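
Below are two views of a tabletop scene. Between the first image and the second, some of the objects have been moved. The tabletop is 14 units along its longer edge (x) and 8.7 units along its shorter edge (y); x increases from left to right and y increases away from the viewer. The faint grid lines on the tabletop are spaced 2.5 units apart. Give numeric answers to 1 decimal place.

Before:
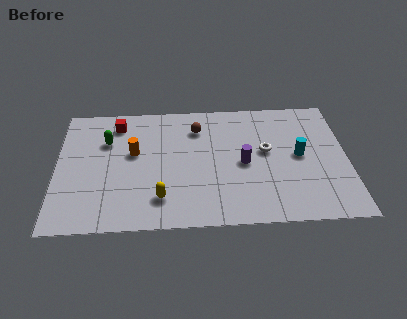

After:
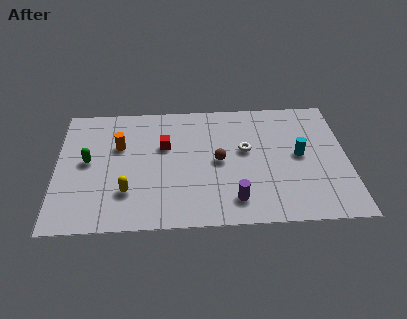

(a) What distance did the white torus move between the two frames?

1.0

The white torus moved from about (10.1, 4.9) to (9.1, 5.0), a distance of √(1.0² + 0.1²) ≈ 1.0.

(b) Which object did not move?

the cyan cylinder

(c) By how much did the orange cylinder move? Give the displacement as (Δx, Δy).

(-0.7, 0.5)

The orange cylinder was at about (3.7, 5.1) and moved to about (3.0, 5.6).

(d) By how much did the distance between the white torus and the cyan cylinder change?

+1.0

Before: roughly 1.6 units apart; after: 2.6. That's 1.0 units further apart.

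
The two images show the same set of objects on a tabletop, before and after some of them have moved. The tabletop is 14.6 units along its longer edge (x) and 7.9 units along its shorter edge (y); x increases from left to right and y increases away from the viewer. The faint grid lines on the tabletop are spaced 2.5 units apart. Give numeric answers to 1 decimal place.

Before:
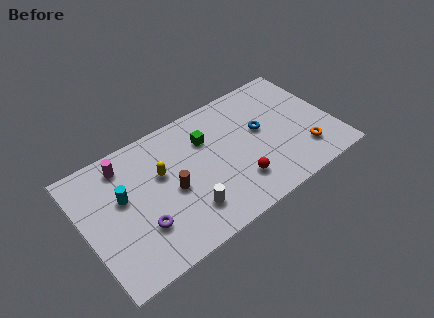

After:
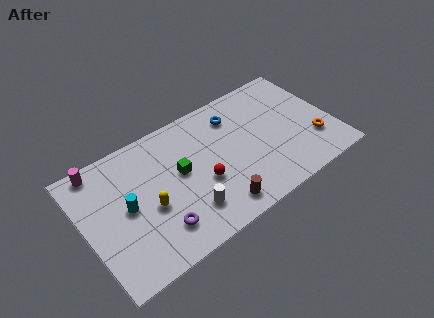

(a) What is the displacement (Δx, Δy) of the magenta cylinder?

(-1.4, 0.5)

The magenta cylinder started near (2.7, 6.6) and ended near (1.3, 7.1).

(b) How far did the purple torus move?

1.1

From (3.0, 2.4) to (3.9, 1.8), the purple torus covered √(0.9² + 0.6²) ≈ 1.1 units.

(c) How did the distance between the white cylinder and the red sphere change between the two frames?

-1.4

The distance was about 3.0 in the first image and 1.6 in the second, so they moved 1.4 units closer together.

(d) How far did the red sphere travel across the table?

2.2

The red sphere was near (8.6, 2.0) before and (6.7, 3.1) after, so it travelled √(1.9² + 1.1²) ≈ 2.2 units.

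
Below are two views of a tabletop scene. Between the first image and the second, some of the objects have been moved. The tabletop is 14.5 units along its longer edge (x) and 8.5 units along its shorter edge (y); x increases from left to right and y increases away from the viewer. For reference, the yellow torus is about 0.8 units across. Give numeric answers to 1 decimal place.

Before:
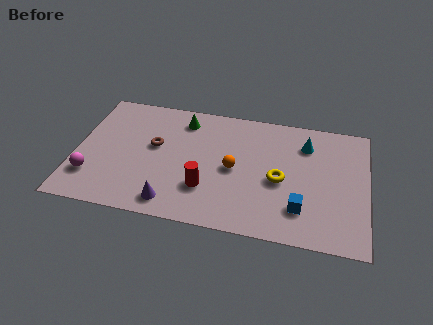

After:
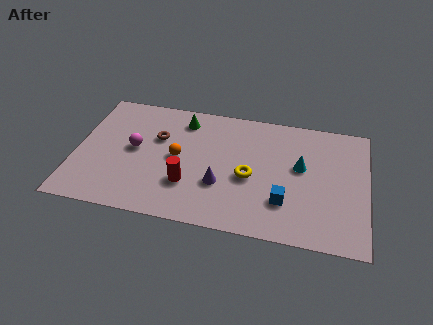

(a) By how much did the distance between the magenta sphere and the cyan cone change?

-3.0

Before: roughly 11.3 units apart; after: 8.3. That's 3.0 units closer together.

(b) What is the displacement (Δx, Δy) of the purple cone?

(2.3, 1.7)

From the two frames, the purple cone sits at roughly (5.0, 1.2) before and (7.3, 2.9) after.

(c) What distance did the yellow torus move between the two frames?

1.5

The yellow torus was near (10.2, 3.8) before and (8.7, 3.7) after, so it travelled √(1.5² + 0.1²) ≈ 1.5 units.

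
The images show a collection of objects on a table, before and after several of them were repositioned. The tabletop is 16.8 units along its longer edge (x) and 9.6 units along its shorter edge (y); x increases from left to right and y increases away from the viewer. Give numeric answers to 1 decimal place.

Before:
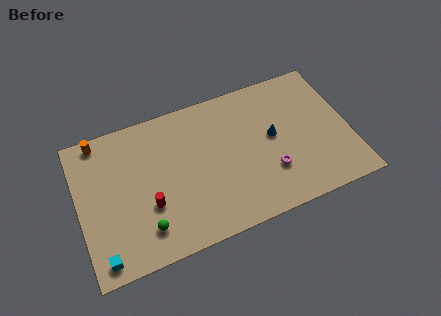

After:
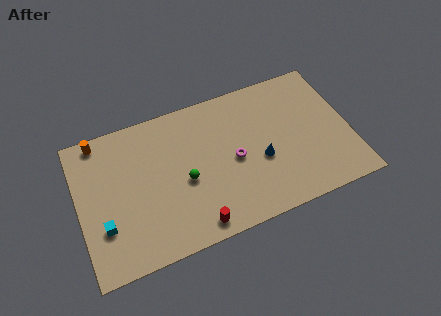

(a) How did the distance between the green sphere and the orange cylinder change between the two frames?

-0.4

They were about 7.1 units apart before and 6.7 after — 0.4 units closer together.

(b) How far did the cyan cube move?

1.9

The cyan cube was near (1.1, 1.1) before and (1.4, 3.0) after, so it travelled √(0.3² + 1.9²) ≈ 1.9 units.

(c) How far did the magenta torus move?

2.6

The magenta torus was near (11.7, 2.9) before and (9.6, 4.5) after, so it travelled √(2.1² + 1.6²) ≈ 2.6 units.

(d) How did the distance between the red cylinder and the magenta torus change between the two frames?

-3.1

Before: roughly 7.5 units apart; after: 4.4. That's 3.1 units closer together.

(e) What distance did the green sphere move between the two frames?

3.5

From (3.8, 2.0) to (6.5, 4.2), the green sphere covered √(2.7² + 2.2²) ≈ 3.5 units.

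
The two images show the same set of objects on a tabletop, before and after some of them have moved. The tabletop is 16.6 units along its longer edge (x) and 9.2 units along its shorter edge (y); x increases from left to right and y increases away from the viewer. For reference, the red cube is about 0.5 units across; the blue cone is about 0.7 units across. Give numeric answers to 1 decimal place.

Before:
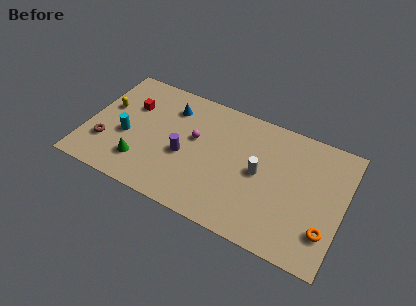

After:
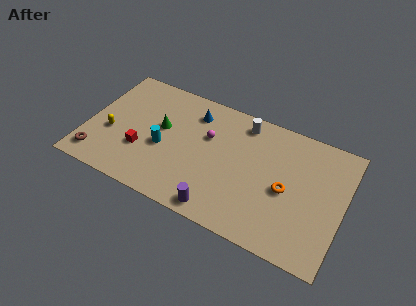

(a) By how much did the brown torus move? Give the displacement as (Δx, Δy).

(-0.4, -1.2)

From the two frames, the brown torus sits at roughly (1.4, 2.7) before and (1.0, 1.5) after.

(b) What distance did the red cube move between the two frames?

3.3

The red cube was near (2.6, 6.2) before and (3.7, 3.1) after, so it travelled √(1.1² + 3.1²) ≈ 3.3 units.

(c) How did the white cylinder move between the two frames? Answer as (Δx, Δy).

(-1.4, 3.2)

From the two frames, the white cylinder sits at roughly (11.2, 4.7) before and (9.8, 7.9) after.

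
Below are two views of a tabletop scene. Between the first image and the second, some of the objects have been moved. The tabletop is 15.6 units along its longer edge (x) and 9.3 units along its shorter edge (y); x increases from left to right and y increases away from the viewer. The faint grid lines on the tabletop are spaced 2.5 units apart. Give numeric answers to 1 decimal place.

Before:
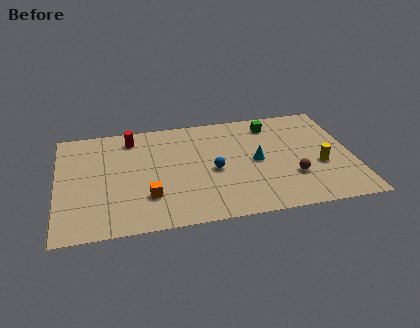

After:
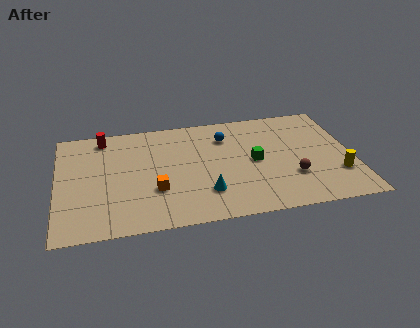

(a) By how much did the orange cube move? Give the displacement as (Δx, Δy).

(0.4, 0.5)

The orange cube started near (4.7, 2.6) and ended near (5.1, 3.1).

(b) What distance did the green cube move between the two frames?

3.3

The green cube was near (11.5, 7.7) before and (10.4, 4.6) after, so it travelled √(1.1² + 3.1²) ≈ 3.3 units.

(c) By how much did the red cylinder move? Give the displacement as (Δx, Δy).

(-1.5, 0.3)

The red cylinder started near (4.0, 7.8) and ended near (2.5, 8.1).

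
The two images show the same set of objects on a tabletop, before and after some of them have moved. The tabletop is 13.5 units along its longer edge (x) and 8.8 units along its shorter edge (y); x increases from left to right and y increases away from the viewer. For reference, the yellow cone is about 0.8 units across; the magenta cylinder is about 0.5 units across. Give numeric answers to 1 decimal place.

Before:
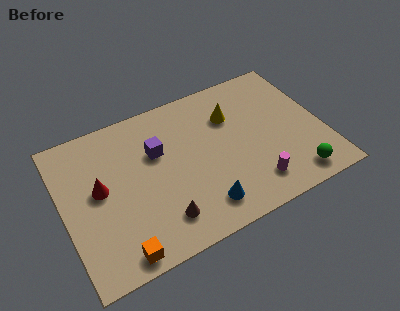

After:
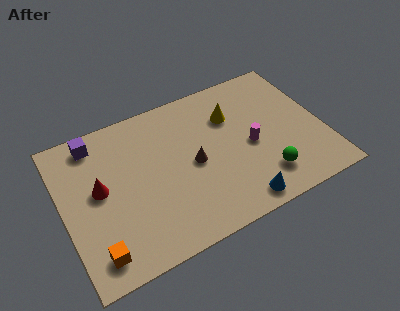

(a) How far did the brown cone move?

3.1

From (4.7, 1.8) to (6.7, 4.2), the brown cone covered √(2.0² + 2.4²) ≈ 3.1 units.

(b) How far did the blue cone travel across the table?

1.9

The blue cone moved from about (6.8, 1.6) to (8.6, 1.0), a distance of √(1.8² + 0.6²) ≈ 1.9.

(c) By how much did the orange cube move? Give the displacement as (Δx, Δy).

(-1.1, 0.5)

From the two frames, the orange cube sits at roughly (2.4, 0.9) before and (1.3, 1.4) after.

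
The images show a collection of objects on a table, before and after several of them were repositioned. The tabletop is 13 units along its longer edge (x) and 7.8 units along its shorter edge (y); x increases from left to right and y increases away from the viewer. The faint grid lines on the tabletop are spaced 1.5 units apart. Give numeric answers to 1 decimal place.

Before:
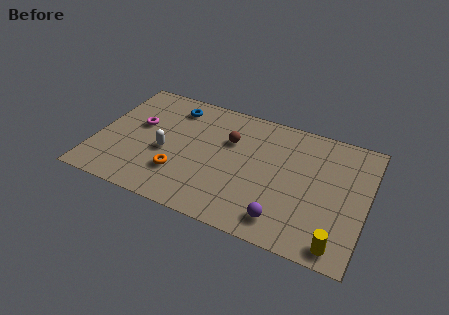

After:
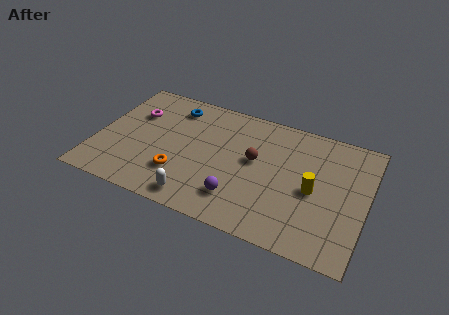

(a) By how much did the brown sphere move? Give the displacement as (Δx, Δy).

(1.3, -0.8)

The brown sphere started near (6.3, 5.2) and ended near (7.6, 4.4).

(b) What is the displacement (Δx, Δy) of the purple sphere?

(-2.2, 0.5)

The purple sphere started near (9.3, 1.3) and ended near (7.1, 1.8).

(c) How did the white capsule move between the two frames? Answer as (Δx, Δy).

(1.8, -2.3)

The white capsule was at about (3.4, 3.3) and moved to about (5.2, 1.0).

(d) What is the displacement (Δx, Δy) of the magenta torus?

(-0.3, 0.7)

The magenta torus was at about (1.9, 4.6) and moved to about (1.6, 5.3).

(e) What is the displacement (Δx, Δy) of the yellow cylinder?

(-1.4, 2.7)

The yellow cylinder started near (11.9, 0.9) and ended near (10.5, 3.6).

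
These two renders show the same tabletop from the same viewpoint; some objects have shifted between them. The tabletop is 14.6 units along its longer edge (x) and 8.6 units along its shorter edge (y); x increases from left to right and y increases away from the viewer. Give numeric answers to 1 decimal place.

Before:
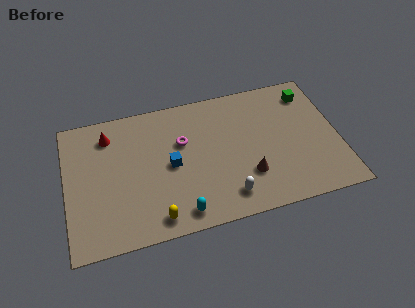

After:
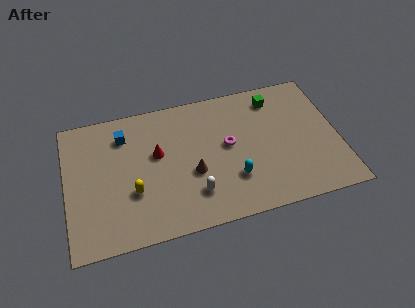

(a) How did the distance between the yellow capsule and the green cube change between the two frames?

-1.6

Before: roughly 10.5 units apart; after: 8.9. That's 1.6 units closer together.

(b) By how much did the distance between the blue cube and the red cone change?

-1.9

Before: roughly 4.2 units apart; after: 2.3. That's 1.9 units closer together.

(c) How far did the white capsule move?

1.8

From (8.4, 1.5) to (6.7, 2.1), the white capsule covered √(1.7² + 0.6²) ≈ 1.8 units.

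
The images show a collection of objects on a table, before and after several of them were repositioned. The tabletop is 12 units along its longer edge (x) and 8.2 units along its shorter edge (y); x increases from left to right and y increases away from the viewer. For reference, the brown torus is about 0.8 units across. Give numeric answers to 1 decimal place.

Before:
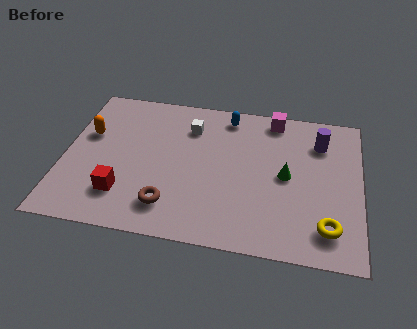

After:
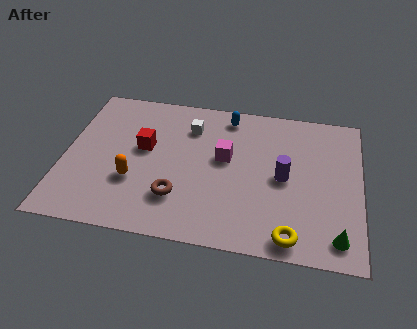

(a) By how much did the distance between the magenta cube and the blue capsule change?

+0.5

Before: roughly 1.9 units apart; after: 2.4. That's 0.5 units further apart.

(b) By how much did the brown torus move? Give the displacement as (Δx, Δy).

(0.3, 0.5)

The brown torus was at about (4.4, 1.7) and moved to about (4.7, 2.2).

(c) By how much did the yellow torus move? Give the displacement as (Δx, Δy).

(-1.4, -0.7)

The yellow torus was at about (10.7, 1.6) and moved to about (9.3, 0.9).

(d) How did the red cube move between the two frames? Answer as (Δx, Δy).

(0.7, 2.7)

The red cube was at about (2.5, 2.0) and moved to about (3.2, 4.7).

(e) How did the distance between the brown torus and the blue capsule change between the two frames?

-0.6

Before: roughly 5.8 units apart; after: 5.2. That's 0.6 units closer together.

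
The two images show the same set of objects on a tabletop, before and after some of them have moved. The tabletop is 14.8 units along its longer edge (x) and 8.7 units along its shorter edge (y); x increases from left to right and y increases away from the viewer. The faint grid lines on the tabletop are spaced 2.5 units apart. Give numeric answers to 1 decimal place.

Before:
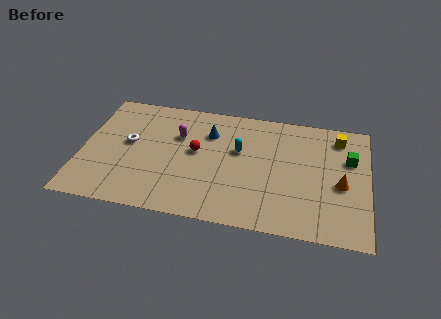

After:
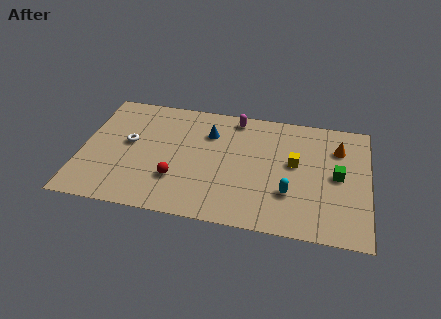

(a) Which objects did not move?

the blue cone and the white torus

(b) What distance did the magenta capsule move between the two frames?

3.5

From (4.9, 5.8) to (7.8, 7.7), the magenta capsule covered √(2.9² + 1.9²) ≈ 3.5 units.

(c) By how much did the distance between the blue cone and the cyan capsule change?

+3.7

The distance was about 1.9 in the first image and 5.6 in the second, so they moved 3.7 units further apart.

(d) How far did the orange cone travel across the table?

2.6

The orange cone moved from about (13.4, 3.8) to (13.2, 6.4), a distance of √(0.2² + 2.6²) ≈ 2.6.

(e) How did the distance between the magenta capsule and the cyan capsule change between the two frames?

+2.6

They were about 3.2 units apart before and 5.8 after — 2.6 units further apart.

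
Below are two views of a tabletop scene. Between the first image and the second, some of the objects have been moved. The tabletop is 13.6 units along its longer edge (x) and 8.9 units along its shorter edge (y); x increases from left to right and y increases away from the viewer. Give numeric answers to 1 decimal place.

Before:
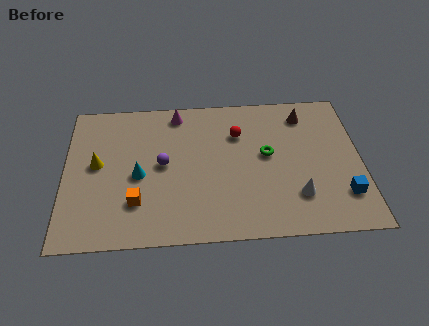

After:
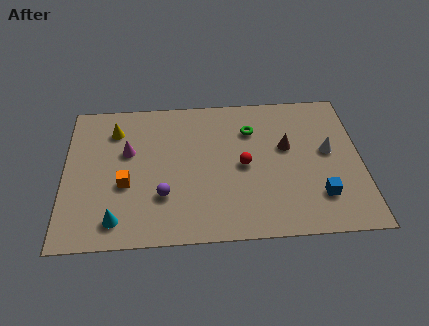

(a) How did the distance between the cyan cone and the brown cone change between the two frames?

+0.3

The distance was about 8.4 in the first image and 8.7 in the second, so they moved 0.3 units further apart.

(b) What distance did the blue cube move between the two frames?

1.1

The blue cube was near (12.7, 2.2) before and (11.6, 2.2) after, so it travelled √(1.1² + 0.0²) ≈ 1.1 units.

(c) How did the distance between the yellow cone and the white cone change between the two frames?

+0.6

The distance was about 9.4 in the first image and 10.0 in the second, so they moved 0.6 units further apart.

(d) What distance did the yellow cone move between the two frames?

2.2

The yellow cone moved from about (1.5, 4.8) to (2.3, 6.9), a distance of √(0.8² + 2.1²) ≈ 2.2.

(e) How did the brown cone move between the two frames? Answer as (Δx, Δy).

(-0.9, -2.0)

The brown cone was at about (11.1, 7.3) and moved to about (10.2, 5.3).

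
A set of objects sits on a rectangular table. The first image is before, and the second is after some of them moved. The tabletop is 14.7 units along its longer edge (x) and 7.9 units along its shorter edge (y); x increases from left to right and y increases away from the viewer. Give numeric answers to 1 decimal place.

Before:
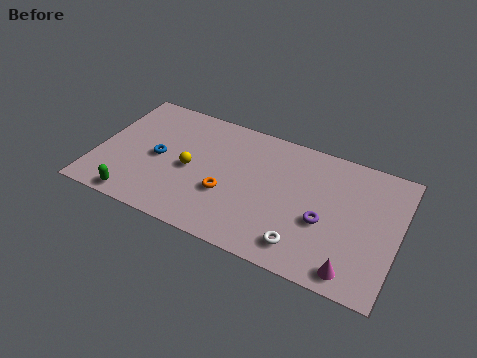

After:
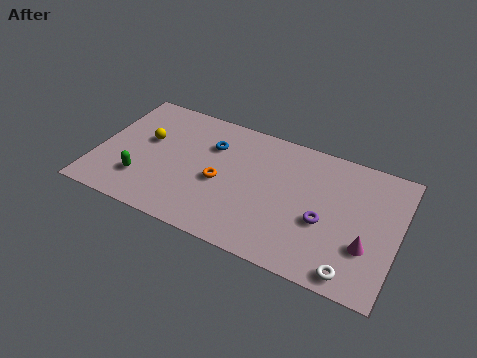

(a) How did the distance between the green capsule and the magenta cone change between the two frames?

+0.4

The distance was about 10.5 in the first image and 10.9 in the second, so they moved 0.4 units further apart.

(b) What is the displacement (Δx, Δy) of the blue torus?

(2.4, 1.8)

From the two frames, the blue torus sits at roughly (3.0, 3.8) before and (5.4, 5.6) after.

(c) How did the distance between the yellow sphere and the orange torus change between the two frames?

+1.9

The distance was about 2.1 in the first image and 4.0 in the second, so they moved 1.9 units further apart.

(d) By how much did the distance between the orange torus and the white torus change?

+3.0

Before: roughly 4.2 units apart; after: 7.2. That's 3.0 units further apart.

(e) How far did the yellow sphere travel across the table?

2.5

The yellow sphere moved from about (4.6, 3.7) to (2.3, 4.7), a distance of √(2.3² + 1.0²) ≈ 2.5.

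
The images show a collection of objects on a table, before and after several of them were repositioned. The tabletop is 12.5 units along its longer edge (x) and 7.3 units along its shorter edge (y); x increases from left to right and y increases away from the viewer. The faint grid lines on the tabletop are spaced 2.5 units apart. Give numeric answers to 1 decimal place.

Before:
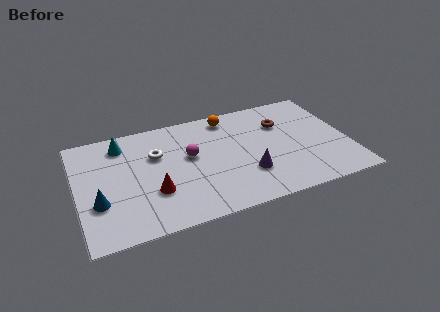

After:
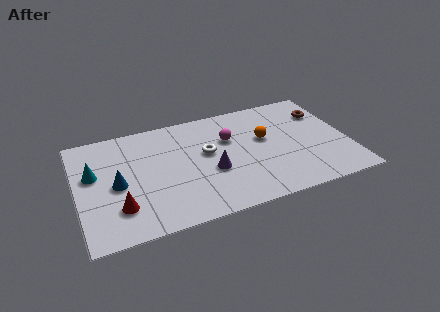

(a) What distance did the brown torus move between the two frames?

2.0

The brown torus was near (9.6, 5.1) before and (11.6, 5.3) after, so it travelled √(2.0² + 0.2²) ≈ 2.0 units.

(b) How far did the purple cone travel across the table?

1.7

The purple cone was near (7.7, 2.2) before and (6.1, 2.9) after, so it travelled √(1.6² + 0.7²) ≈ 1.7 units.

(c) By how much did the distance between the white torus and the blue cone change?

+0.7

Before: roughly 3.6 units apart; after: 4.3. That's 0.7 units further apart.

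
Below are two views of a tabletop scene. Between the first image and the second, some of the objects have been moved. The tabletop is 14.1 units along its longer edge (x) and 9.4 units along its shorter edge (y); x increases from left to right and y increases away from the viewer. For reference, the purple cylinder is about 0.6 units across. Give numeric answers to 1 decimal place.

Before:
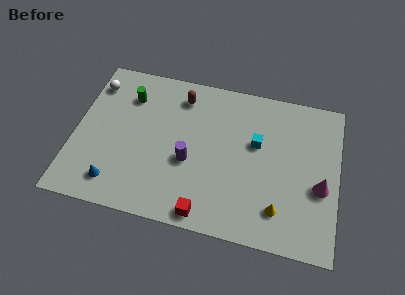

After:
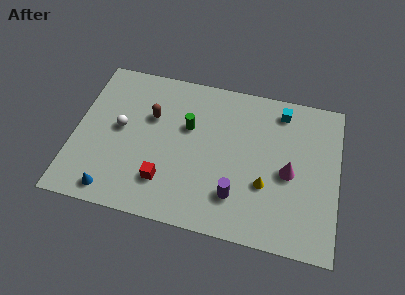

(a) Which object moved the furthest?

the green cylinder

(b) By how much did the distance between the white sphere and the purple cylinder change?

+0.4

They were about 6.5 units apart before and 6.9 after — 0.4 units further apart.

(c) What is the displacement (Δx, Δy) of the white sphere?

(1.6, -2.5)

The white sphere was at about (0.8, 7.5) and moved to about (2.4, 5.0).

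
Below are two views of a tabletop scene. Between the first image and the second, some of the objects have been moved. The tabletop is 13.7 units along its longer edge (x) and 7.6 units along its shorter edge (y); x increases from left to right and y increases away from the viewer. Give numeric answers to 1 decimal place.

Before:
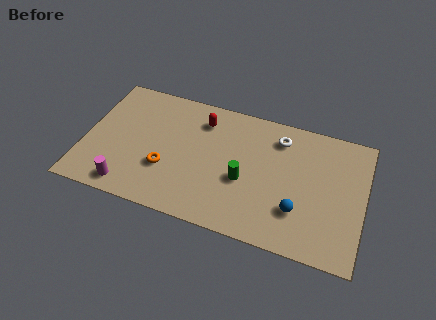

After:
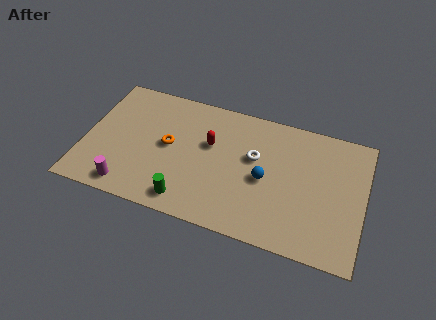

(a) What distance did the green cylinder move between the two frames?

3.3

The green cylinder was near (7.9, 3.1) before and (5.3, 1.1) after, so it travelled √(2.6² + 2.0²) ≈ 3.3 units.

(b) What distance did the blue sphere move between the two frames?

2.1

From (10.6, 2.2) to (8.9, 3.5), the blue sphere covered √(1.7² + 1.3²) ≈ 2.1 units.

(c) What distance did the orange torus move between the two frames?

1.4

The orange torus moved from about (4.1, 2.6) to (4.1, 4.0), a distance of √(0.0² + 1.4²) ≈ 1.4.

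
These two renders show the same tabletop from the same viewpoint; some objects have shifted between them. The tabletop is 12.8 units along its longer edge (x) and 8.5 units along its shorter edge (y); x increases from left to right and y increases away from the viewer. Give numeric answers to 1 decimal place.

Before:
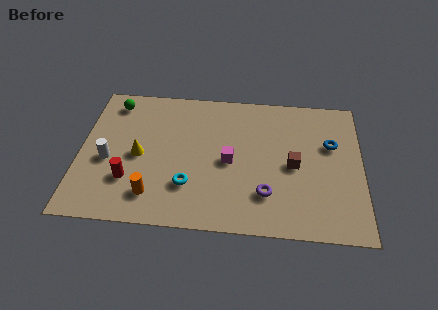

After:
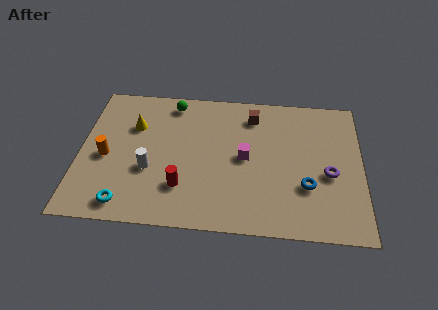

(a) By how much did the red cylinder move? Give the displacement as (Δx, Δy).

(2.4, -0.2)

From the two frames, the red cylinder sits at roughly (2.3, 2.5) before and (4.7, 2.3) after.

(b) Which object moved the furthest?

the brown cube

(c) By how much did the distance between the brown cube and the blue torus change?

+2.6

Before: roughly 2.2 units apart; after: 4.8. That's 2.6 units further apart.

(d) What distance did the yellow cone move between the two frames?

1.8

From (2.7, 4.0) to (2.4, 5.8), the yellow cone covered √(0.3² + 1.8²) ≈ 1.8 units.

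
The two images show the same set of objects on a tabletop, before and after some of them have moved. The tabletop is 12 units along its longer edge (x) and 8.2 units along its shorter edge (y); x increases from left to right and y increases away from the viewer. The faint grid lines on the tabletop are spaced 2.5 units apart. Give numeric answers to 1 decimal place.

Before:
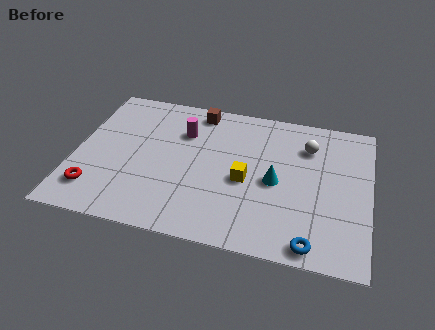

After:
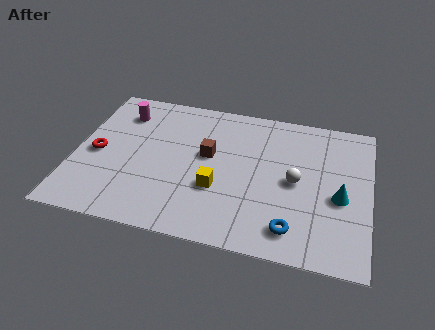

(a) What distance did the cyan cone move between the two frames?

2.6

The cyan cone moved from about (8.2, 3.8) to (10.8, 3.5), a distance of √(2.6² + 0.3²) ≈ 2.6.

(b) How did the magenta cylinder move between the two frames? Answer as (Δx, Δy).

(-2.6, 0.6)

The magenta cylinder was at about (4.3, 5.8) and moved to about (1.7, 6.4).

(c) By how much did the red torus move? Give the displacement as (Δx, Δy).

(-0.1, 2.1)

The red torus was at about (1.0, 1.7) and moved to about (0.9, 3.8).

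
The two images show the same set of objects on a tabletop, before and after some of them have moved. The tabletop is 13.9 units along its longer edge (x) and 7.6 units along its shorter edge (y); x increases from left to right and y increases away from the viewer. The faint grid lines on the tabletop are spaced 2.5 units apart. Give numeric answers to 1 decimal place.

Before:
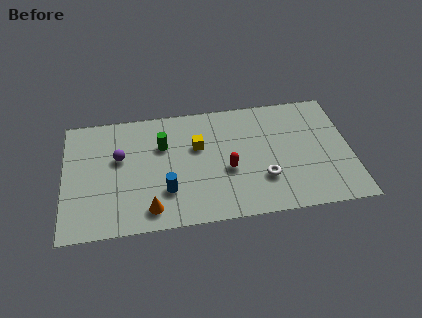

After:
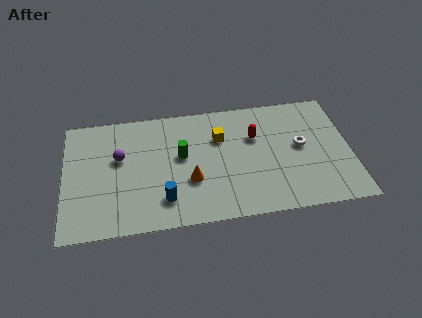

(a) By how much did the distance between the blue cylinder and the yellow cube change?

+1.4

The distance was about 3.1 in the first image and 4.5 in the second, so they moved 1.4 units further apart.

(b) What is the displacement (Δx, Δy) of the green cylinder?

(0.9, -0.8)

The green cylinder was at about (4.8, 5.1) and moved to about (5.7, 4.3).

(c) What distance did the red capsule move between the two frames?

2.4

The red capsule moved from about (7.9, 3.1) to (9.3, 5.0), a distance of √(1.4² + 1.9²) ≈ 2.4.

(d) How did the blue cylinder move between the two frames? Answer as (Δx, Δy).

(-0.1, -0.5)

The blue cylinder was at about (4.9, 2.2) and moved to about (4.8, 1.7).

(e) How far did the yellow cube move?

1.2

From (6.5, 4.8) to (7.6, 5.2), the yellow cube covered √(1.1² + 0.4²) ≈ 1.2 units.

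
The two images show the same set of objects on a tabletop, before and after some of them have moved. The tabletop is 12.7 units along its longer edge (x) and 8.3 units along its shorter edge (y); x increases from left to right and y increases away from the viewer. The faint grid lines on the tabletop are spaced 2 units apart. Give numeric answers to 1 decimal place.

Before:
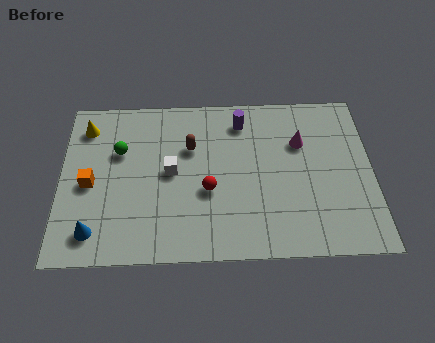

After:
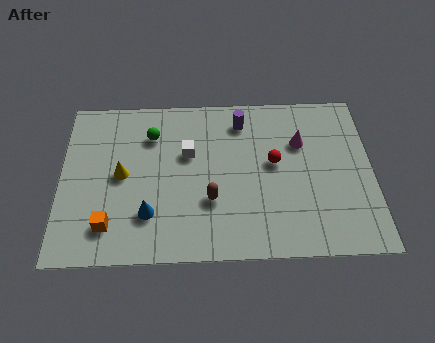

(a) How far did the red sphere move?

3.0

The red sphere was near (6.0, 3.3) before and (8.7, 4.6) after, so it travelled √(2.7² + 1.3²) ≈ 3.0 units.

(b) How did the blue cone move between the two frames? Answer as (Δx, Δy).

(2.2, 0.8)

From the two frames, the blue cone sits at roughly (1.4, 1.4) before and (3.6, 2.2) after.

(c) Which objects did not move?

the magenta cone and the purple cylinder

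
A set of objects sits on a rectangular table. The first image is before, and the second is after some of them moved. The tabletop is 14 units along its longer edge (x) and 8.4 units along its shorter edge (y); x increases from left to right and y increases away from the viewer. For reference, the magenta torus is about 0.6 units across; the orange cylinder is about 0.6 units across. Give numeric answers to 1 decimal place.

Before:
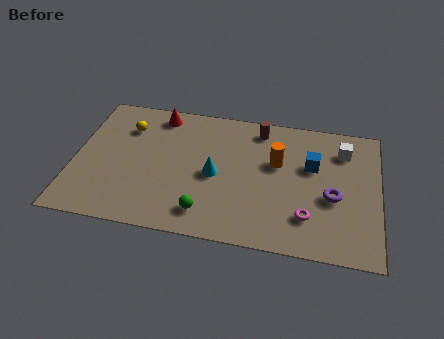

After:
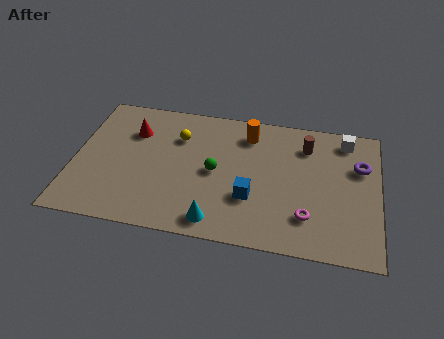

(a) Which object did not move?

the magenta torus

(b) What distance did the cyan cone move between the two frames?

2.8

From (6.5, 3.9) to (6.7, 1.1), the cyan cone covered √(0.2² + 2.8²) ≈ 2.8 units.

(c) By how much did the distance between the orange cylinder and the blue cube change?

+2.4

The distance was about 1.6 in the first image and 4.0 in the second, so they moved 2.4 units further apart.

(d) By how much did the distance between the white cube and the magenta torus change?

+0.7

They were about 4.6 units apart before and 5.3 after — 0.7 units further apart.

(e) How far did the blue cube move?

3.7

The blue cube moved from about (10.9, 5.3) to (8.2, 2.8), a distance of √(2.7² + 2.5²) ≈ 3.7.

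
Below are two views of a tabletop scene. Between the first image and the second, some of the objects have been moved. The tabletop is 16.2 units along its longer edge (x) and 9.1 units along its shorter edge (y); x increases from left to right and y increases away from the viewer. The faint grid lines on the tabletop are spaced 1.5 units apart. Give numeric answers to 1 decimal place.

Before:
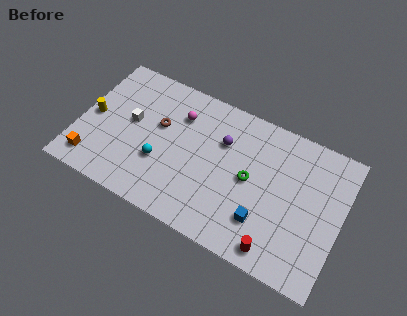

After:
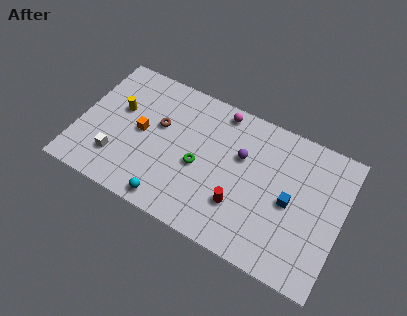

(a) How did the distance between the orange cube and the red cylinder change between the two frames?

-4.8

The distance was about 11.5 in the first image and 6.7 in the second, so they moved 4.8 units closer together.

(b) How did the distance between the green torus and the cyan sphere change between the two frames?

-2.3

Before: roughly 5.6 units apart; after: 3.3. That's 2.3 units closer together.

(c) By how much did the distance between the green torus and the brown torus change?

-2.8

Before: roughly 5.9 units apart; after: 3.1. That's 2.8 units closer together.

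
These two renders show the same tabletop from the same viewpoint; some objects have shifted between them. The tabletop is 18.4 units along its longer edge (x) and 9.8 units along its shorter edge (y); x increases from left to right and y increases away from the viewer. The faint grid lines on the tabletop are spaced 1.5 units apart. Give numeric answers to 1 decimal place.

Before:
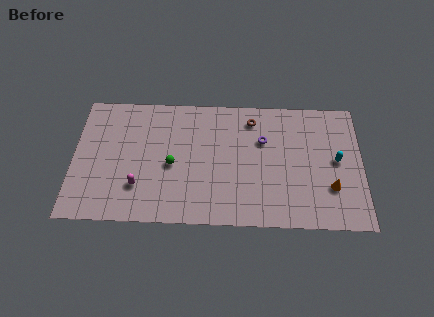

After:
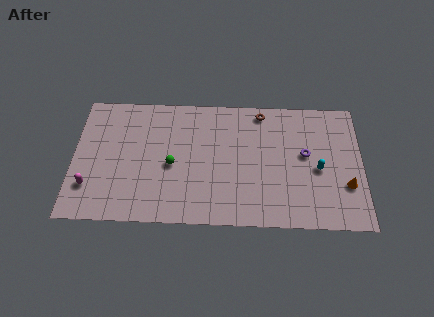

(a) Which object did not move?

the green sphere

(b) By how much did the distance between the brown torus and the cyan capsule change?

-0.6

They were about 6.2 units apart before and 5.6 after — 0.6 units closer together.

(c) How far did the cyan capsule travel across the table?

1.4

The cyan capsule was near (16.8, 5.1) before and (15.6, 4.4) after, so it travelled √(1.2² + 0.7²) ≈ 1.4 units.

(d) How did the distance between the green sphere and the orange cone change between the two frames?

+1.0

Before: roughly 10.2 units apart; after: 11.2. That's 1.0 units further apart.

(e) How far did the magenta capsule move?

3.1

From (4.2, 2.7) to (1.1, 2.6), the magenta capsule covered √(3.1² + 0.1²) ≈ 3.1 units.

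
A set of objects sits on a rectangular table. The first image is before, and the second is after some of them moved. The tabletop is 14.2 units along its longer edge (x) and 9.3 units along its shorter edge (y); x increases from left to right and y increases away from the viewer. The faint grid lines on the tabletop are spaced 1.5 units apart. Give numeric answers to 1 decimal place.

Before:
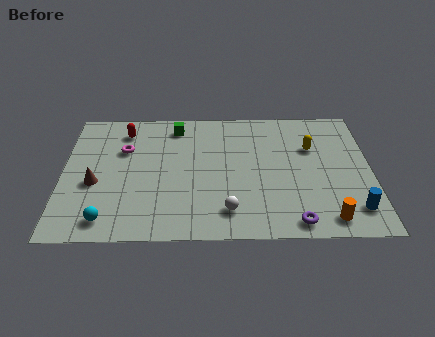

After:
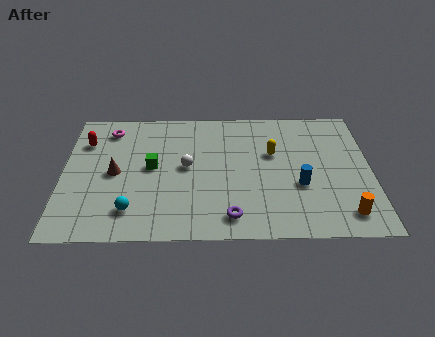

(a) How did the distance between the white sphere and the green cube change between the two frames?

-5.0

They were about 6.6 units apart before and 1.6 after — 5.0 units closer together.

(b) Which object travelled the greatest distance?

the white sphere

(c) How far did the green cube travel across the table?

3.2

The green cube moved from about (5.2, 7.9) to (4.1, 4.9), a distance of √(1.1² + 3.0²) ≈ 3.2.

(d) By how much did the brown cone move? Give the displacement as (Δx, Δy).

(0.9, 0.7)

From the two frames, the brown cone sits at roughly (1.5, 3.8) before and (2.4, 4.5) after.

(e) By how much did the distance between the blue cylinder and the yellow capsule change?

-2.2

Before: roughly 4.8 units apart; after: 2.6. That's 2.2 units closer together.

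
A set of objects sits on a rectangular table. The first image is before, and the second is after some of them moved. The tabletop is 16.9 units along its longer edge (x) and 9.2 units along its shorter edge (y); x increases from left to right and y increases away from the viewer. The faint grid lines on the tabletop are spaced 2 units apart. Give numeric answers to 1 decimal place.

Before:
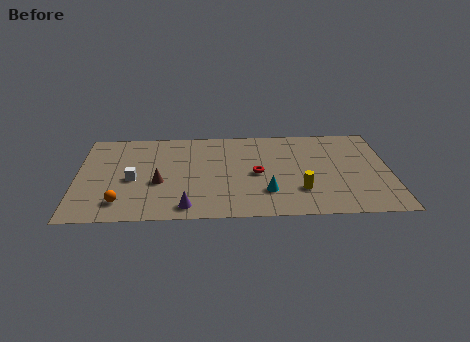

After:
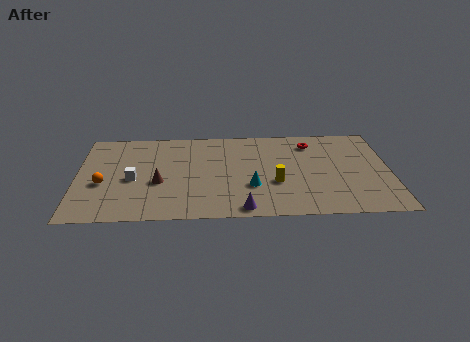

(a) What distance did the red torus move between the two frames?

4.2

The red torus moved from about (9.7, 4.4) to (12.7, 7.4), a distance of √(3.0² + 3.0²) ≈ 4.2.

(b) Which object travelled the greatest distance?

the red torus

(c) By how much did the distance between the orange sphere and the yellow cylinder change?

-0.3

The distance was about 9.6 in the first image and 9.3 in the second, so they moved 0.3 units closer together.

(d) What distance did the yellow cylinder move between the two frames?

1.5

From (12.0, 2.6) to (10.7, 3.4), the yellow cylinder covered √(1.3² + 0.8²) ≈ 1.5 units.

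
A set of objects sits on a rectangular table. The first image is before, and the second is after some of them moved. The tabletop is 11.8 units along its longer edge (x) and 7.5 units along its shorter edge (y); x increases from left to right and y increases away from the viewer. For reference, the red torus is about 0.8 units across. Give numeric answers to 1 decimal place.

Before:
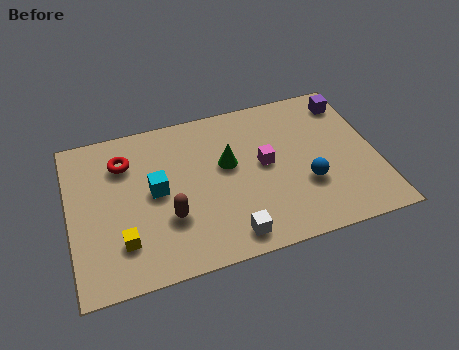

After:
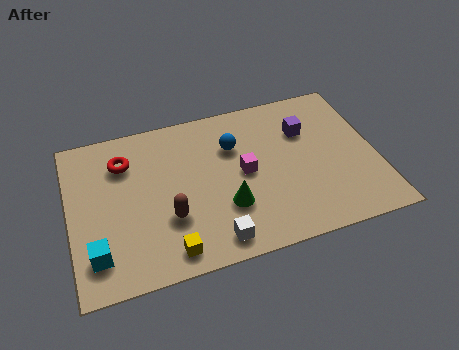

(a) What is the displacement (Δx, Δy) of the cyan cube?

(-2.4, -2.3)

The cyan cube started near (3.3, 3.9) and ended near (0.9, 1.6).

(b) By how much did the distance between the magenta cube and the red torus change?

-0.7

Before: roughly 5.5 units apart; after: 4.8. That's 0.7 units closer together.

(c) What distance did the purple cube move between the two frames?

2.1

From (11.0, 6.2) to (9.2, 5.2), the purple cube covered √(1.8² + 1.0²) ≈ 2.1 units.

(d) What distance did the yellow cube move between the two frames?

1.9

The yellow cube was near (1.9, 1.9) before and (3.6, 1.0) after, so it travelled √(1.7² + 0.9²) ≈ 1.9 units.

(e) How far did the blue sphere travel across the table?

3.7

The blue sphere moved from about (9.0, 2.6) to (6.4, 5.2), a distance of √(2.6² + 2.6²) ≈ 3.7.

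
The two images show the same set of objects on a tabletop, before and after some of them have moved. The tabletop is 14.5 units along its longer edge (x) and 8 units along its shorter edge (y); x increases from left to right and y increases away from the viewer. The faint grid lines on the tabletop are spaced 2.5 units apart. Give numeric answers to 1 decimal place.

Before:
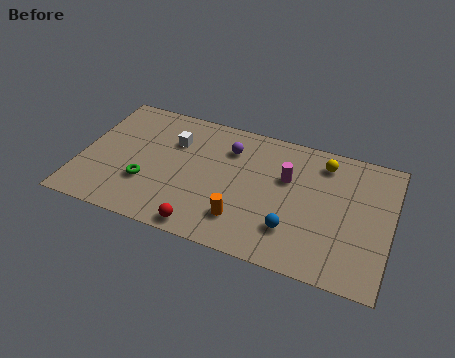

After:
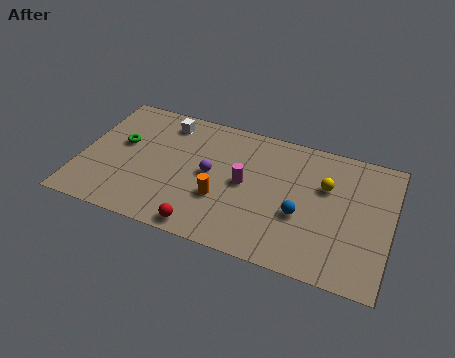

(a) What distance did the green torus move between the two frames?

2.5

From (3.2, 2.6) to (1.8, 4.7), the green torus covered √(1.4² + 2.1²) ≈ 2.5 units.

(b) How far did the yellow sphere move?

1.4

The yellow sphere moved from about (11.2, 6.6) to (11.4, 5.2), a distance of √(0.2² + 1.4²) ≈ 1.4.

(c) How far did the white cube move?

1.2

The white cube moved from about (4.2, 5.6) to (3.7, 6.7), a distance of √(0.5² + 1.1²) ≈ 1.2.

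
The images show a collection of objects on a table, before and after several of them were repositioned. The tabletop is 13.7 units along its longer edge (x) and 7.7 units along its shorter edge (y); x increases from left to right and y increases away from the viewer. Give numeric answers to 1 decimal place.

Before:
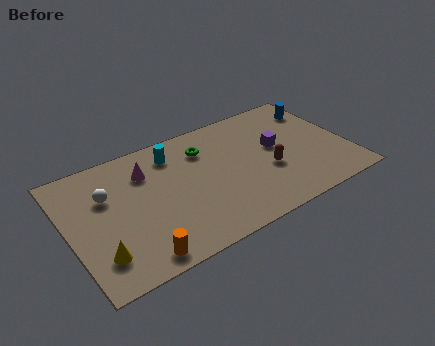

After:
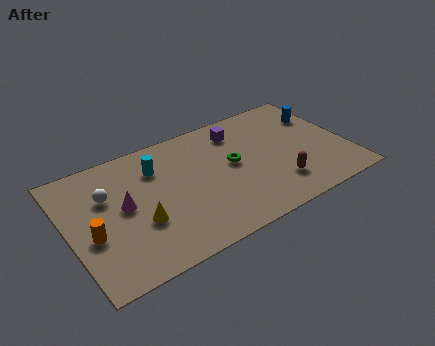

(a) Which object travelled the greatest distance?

the orange cylinder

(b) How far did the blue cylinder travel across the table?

0.5

The blue cylinder was near (12.8, 6.0) before and (12.8, 5.5) after, so it travelled √(0.0² + 0.5²) ≈ 0.5 units.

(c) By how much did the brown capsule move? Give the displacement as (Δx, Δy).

(0.3, -1.1)

From the two frames, the brown capsule sits at roughly (9.7, 3.0) before and (10.0, 1.9) after.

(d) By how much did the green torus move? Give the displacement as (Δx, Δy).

(1.2, -1.6)

The green torus started near (6.9, 5.8) and ended near (8.1, 4.2).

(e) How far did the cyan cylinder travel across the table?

1.0

From (5.4, 6.2) to (4.5, 5.7), the cyan cylinder covered √(0.9² + 0.5²) ≈ 1.0 units.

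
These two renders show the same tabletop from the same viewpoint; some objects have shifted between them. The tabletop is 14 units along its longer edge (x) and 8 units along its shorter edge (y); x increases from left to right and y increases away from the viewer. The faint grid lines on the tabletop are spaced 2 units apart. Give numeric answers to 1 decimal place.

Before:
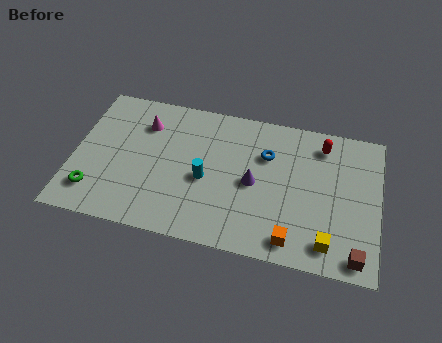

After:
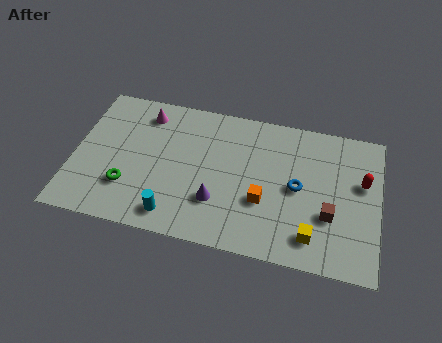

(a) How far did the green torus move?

1.6

The green torus moved from about (1.1, 1.7) to (2.6, 2.3), a distance of √(1.5² + 0.6²) ≈ 1.6.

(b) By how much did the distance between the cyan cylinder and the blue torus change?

+2.8

The distance was about 3.4 in the first image and 6.2 in the second, so they moved 2.8 units further apart.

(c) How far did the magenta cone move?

0.6

The magenta cone was near (3.1, 6.0) before and (3.1, 6.6) after, so it travelled √(0.0² + 0.6²) ≈ 0.6 units.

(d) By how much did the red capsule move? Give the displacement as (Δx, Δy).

(1.9, -1.7)

The red capsule started near (11.3, 6.6) and ended near (13.2, 4.9).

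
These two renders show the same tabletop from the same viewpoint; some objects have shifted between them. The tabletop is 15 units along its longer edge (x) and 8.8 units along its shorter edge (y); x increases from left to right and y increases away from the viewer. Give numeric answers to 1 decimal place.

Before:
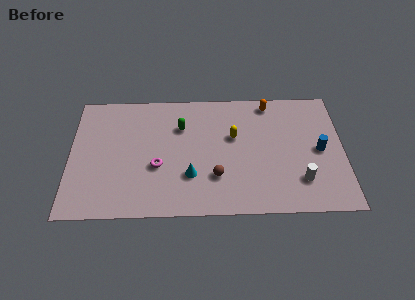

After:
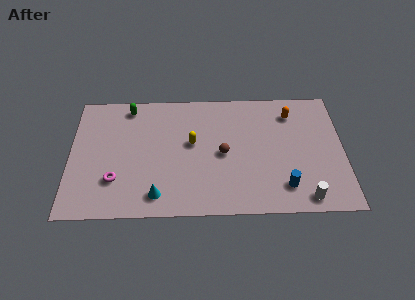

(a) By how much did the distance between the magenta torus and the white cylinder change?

+2.5

The distance was about 7.9 in the first image and 10.4 in the second, so they moved 2.5 units further apart.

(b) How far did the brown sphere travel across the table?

1.6

The brown sphere moved from about (8.0, 2.6) to (8.4, 4.2), a distance of √(0.4² + 1.6²) ≈ 1.6.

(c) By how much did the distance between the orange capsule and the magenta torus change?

+3.1

They were about 7.6 units apart before and 10.7 after — 3.1 units further apart.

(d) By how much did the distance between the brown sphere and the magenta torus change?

+2.8

The distance was about 3.3 in the first image and 6.1 in the second, so they moved 2.8 units further apart.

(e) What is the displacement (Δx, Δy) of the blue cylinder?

(-2.0, -2.5)

The blue cylinder was at about (13.7, 4.3) and moved to about (11.7, 1.8).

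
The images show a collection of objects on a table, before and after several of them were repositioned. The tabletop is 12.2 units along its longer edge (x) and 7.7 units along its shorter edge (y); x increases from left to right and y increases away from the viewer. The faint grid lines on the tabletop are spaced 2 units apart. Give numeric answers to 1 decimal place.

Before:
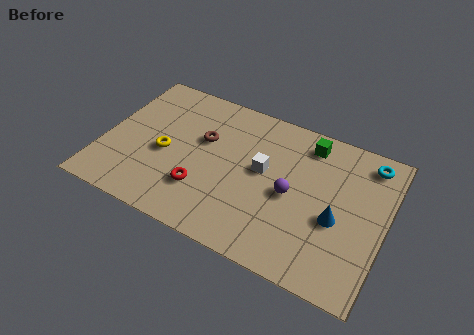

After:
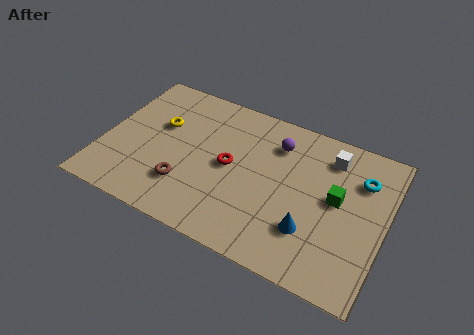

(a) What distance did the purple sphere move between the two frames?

2.5

The purple sphere was near (8.2, 3.6) before and (7.3, 5.9) after, so it travelled √(0.9² + 2.3²) ≈ 2.5 units.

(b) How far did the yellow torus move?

1.5

From (2.7, 3.4) to (2.3, 4.8), the yellow torus covered √(0.4² + 1.4²) ≈ 1.5 units.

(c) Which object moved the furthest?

the white cube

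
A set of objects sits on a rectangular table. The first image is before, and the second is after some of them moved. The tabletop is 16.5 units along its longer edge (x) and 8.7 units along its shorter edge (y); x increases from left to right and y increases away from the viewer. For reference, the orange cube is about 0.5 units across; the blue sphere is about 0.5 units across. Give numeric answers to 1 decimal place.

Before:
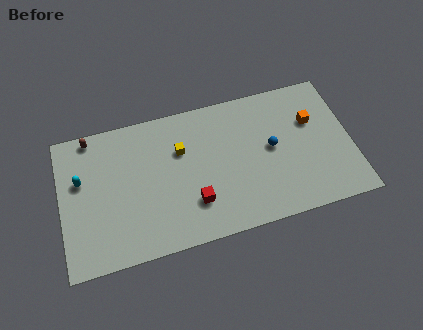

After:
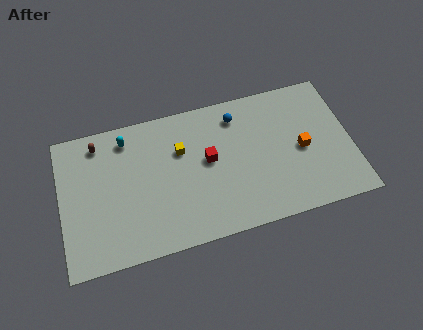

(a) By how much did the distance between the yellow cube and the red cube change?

-1.6

The distance was about 3.4 in the first image and 1.8 in the second, so they moved 1.6 units closer together.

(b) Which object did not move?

the yellow cube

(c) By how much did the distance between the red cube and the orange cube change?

-2.4

The distance was about 7.7 in the first image and 5.3 in the second, so they moved 2.4 units closer together.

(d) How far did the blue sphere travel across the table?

3.1

The blue sphere moved from about (12.0, 4.6) to (10.2, 7.1), a distance of √(1.8² + 2.5²) ≈ 3.1.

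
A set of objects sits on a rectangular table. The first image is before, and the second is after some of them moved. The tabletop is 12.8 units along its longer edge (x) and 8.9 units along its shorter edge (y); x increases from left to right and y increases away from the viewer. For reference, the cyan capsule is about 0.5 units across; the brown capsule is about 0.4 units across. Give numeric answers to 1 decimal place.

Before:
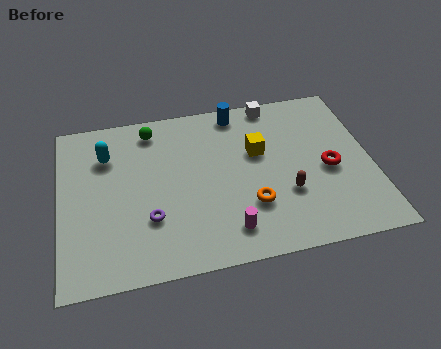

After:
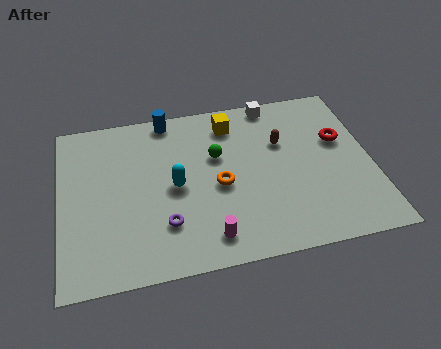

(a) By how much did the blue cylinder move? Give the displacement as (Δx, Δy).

(-2.9, 0.2)

The blue cylinder started near (7.5, 7.9) and ended near (4.6, 8.1).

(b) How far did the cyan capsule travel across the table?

3.5

The cyan capsule moved from about (2.0, 6.5) to (4.7, 4.3), a distance of √(2.7² + 2.2²) ≈ 3.5.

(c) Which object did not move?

the white cube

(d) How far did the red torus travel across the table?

1.6

The red torus moved from about (11.0, 4.0) to (11.6, 5.5), a distance of √(0.6² + 1.5²) ≈ 1.6.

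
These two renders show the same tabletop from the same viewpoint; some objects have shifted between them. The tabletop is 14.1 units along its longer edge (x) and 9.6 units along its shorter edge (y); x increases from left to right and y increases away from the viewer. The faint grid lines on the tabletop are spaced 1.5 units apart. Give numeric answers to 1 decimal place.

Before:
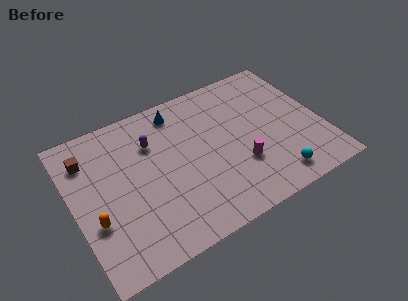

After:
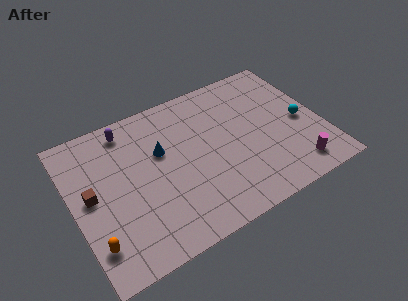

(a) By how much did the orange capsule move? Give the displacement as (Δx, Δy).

(-0.2, -1.3)

The orange capsule was at about (1.0, 3.4) and moved to about (0.8, 2.1).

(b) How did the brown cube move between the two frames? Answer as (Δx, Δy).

(-0.1, -2.4)

The brown cube started near (1.1, 7.4) and ended near (1.0, 5.0).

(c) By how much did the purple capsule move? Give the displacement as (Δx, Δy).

(-1.2, 1.5)

The purple capsule started near (4.7, 6.8) and ended near (3.5, 8.3).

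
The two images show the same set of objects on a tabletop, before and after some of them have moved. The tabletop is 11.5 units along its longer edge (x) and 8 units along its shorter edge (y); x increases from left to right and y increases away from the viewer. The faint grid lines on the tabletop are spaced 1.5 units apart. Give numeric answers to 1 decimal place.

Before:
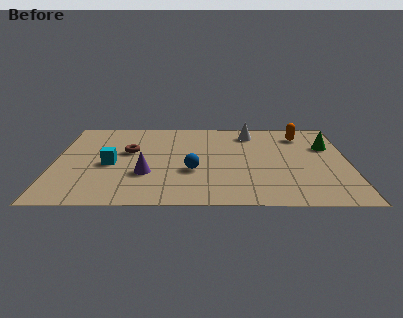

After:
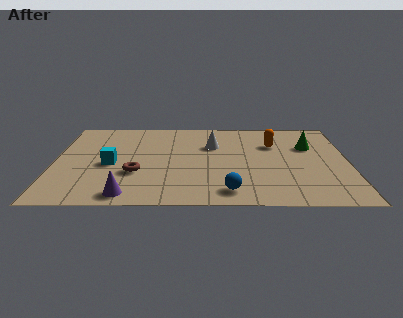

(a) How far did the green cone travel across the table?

0.7

The green cone was near (10.7, 5.3) before and (10.0, 5.3) after, so it travelled √(0.7² + 0.0²) ≈ 0.7 units.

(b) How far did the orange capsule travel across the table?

1.4

From (9.7, 6.4) to (8.6, 5.5), the orange capsule covered √(1.1² + 0.9²) ≈ 1.4 units.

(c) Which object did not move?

the cyan cube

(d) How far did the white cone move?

1.9

The white cone was near (7.7, 6.6) before and (6.2, 5.4) after, so it travelled √(1.5² + 1.2²) ≈ 1.9 units.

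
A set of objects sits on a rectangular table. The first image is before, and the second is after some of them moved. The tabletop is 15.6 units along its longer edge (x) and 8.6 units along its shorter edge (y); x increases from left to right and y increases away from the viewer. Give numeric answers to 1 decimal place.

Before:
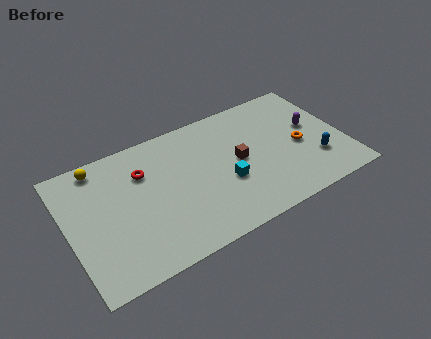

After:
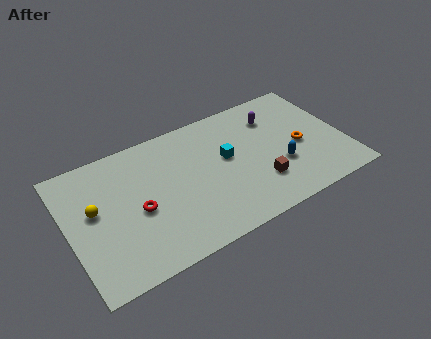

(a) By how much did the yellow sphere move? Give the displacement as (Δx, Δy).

(-0.6, -2.7)

The yellow sphere started near (2.1, 7.6) and ended near (1.5, 4.9).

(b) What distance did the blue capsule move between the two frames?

2.1

From (13.8, 2.5) to (11.8, 3.0), the blue capsule covered √(2.0² + 0.5²) ≈ 2.1 units.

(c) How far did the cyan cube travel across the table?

1.6

From (8.7, 3.3) to (9.0, 4.9), the cyan cube covered √(0.3² + 1.6²) ≈ 1.6 units.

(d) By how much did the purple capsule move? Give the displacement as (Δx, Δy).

(-2.0, 1.6)

The purple capsule was at about (14.0, 4.9) and moved to about (12.0, 6.5).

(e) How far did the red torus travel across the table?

2.4

The red torus moved from about (4.4, 6.1) to (3.8, 3.8), a distance of √(0.6² + 2.3²) ≈ 2.4.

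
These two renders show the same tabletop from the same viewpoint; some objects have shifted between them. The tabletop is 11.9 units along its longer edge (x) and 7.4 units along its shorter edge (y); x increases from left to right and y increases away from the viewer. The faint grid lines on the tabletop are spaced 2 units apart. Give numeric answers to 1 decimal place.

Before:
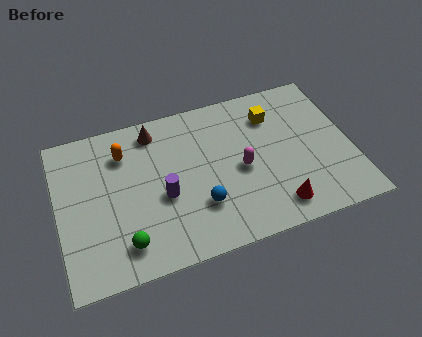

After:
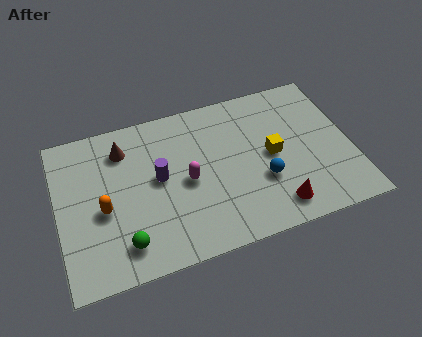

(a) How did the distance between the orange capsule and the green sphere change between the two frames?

-2.3

The distance was about 4.2 in the first image and 1.9 in the second, so they moved 2.3 units closer together.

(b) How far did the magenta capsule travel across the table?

2.2

The magenta capsule moved from about (7.4, 3.4) to (5.2, 3.5), a distance of √(2.2² + 0.1²) ≈ 2.2.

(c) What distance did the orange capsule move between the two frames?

2.6

The orange capsule moved from about (2.8, 5.6) to (1.8, 3.2), a distance of √(1.0² + 2.4²) ≈ 2.6.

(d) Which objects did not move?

the red cone and the green sphere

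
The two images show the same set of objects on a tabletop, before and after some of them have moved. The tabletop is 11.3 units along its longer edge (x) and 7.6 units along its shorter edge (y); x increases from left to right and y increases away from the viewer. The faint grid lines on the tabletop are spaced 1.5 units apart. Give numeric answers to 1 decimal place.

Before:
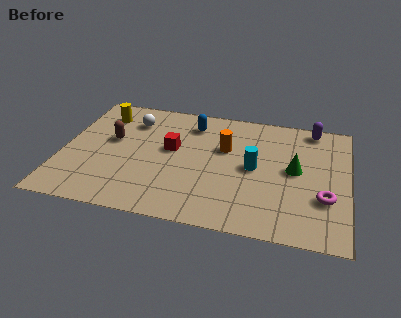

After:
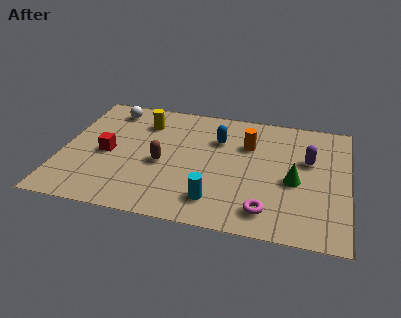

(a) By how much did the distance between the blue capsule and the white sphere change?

+2.1

The distance was about 2.4 in the first image and 4.5 in the second, so they moved 2.1 units further apart.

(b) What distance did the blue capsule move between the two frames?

1.4

The blue capsule moved from about (5.0, 6.1) to (6.1, 5.3), a distance of √(1.1² + 0.8²) ≈ 1.4.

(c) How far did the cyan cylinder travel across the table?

2.7

From (7.6, 3.8) to (6.2, 1.5), the cyan cylinder covered √(1.4² + 2.3²) ≈ 2.7 units.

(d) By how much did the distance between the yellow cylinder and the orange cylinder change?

-0.9

The distance was about 5.1 in the first image and 4.2 in the second, so they moved 0.9 units closer together.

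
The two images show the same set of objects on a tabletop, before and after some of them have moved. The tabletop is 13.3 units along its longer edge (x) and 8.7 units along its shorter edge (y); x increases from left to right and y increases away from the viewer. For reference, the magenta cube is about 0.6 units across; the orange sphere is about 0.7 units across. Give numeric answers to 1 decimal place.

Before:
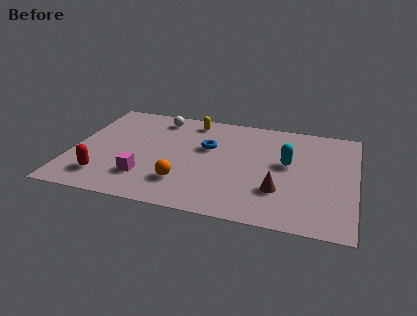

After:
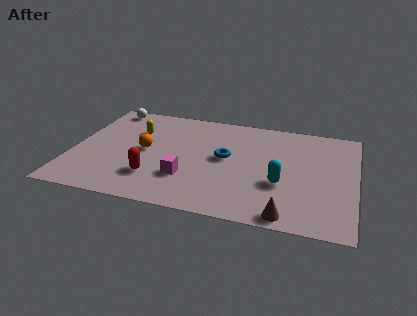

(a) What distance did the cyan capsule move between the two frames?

1.7

The cyan capsule moved from about (10.1, 4.9) to (9.9, 3.2), a distance of √(0.2² + 1.7²) ≈ 1.7.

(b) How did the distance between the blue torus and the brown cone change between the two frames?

+0.5

Before: roughly 4.5 units apart; after: 5.0. That's 0.5 units further apart.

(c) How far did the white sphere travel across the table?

2.5

From (3.8, 7.4) to (1.3, 7.8), the white sphere covered √(2.5² + 0.4²) ≈ 2.5 units.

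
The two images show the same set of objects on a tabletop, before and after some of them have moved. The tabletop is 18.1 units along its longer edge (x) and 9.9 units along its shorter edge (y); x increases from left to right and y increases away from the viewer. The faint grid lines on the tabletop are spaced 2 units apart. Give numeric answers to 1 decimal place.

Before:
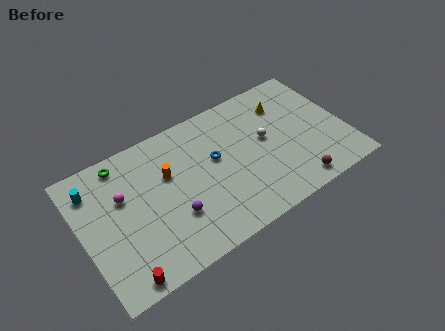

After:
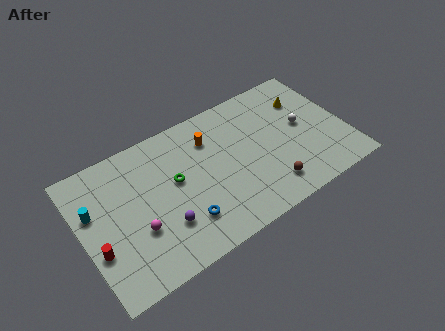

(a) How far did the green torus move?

4.5

The green torus moved from about (3.2, 8.7) to (6.4, 5.6), a distance of √(3.2² + 3.1²) ≈ 4.5.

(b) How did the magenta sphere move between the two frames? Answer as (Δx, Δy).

(0.6, -2.8)

From the two frames, the magenta sphere sits at roughly (2.9, 6.3) before and (3.5, 3.5) after.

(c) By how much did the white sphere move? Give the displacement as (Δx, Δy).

(2.6, -0.2)

From the two frames, the white sphere sits at roughly (12.7, 5.5) before and (15.3, 5.3) after.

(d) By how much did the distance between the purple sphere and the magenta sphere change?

-2.5

They were about 4.3 units apart before and 1.8 after — 2.5 units closer together.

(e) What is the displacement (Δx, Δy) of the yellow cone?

(1.4, -0.3)

The yellow cone was at about (14.4, 7.5) and moved to about (15.8, 7.2).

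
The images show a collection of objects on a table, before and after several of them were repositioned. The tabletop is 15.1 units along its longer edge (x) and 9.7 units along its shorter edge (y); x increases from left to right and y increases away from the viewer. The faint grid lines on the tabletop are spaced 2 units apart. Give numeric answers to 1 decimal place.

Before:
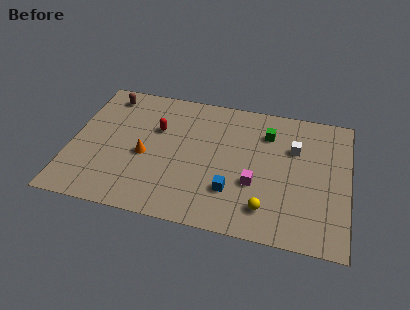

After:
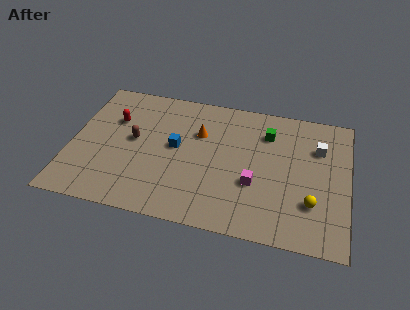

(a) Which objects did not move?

the magenta cube and the green cube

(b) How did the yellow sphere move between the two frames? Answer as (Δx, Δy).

(2.4, 0.9)

The yellow sphere was at about (10.8, 1.9) and moved to about (13.2, 2.8).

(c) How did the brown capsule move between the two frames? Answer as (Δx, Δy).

(1.7, -3.1)

The brown capsule was at about (1.7, 8.3) and moved to about (3.4, 5.2).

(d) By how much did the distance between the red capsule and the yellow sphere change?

+4.0

They were about 7.6 units apart before and 11.6 after — 4.0 units further apart.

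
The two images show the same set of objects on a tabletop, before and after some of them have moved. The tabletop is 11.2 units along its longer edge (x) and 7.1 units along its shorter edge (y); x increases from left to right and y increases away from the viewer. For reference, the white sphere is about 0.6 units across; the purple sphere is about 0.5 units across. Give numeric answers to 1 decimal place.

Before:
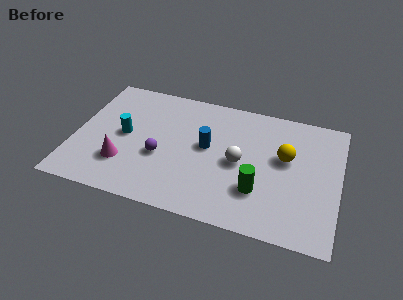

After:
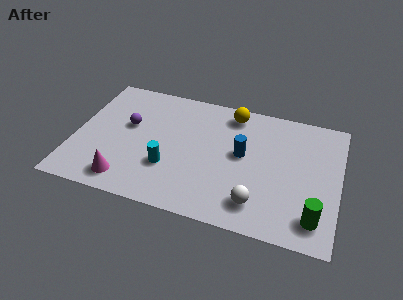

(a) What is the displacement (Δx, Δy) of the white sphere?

(0.9, -2.0)

The white sphere started near (7.0, 3.4) and ended near (7.9, 1.4).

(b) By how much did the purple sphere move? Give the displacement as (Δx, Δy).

(-1.5, 1.4)

The purple sphere started near (3.7, 2.8) and ended near (2.2, 4.2).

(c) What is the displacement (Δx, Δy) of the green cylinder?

(2.4, -0.8)

The green cylinder was at about (7.9, 2.1) and moved to about (10.3, 1.3).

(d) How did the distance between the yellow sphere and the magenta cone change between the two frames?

-0.6

The distance was about 7.1 in the first image and 6.5 in the second, so they moved 0.6 units closer together.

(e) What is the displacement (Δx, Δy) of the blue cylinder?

(1.5, 0.0)

The blue cylinder was at about (5.6, 3.9) and moved to about (7.1, 3.9).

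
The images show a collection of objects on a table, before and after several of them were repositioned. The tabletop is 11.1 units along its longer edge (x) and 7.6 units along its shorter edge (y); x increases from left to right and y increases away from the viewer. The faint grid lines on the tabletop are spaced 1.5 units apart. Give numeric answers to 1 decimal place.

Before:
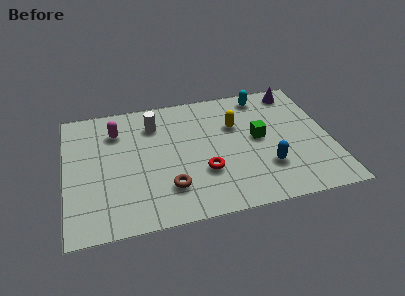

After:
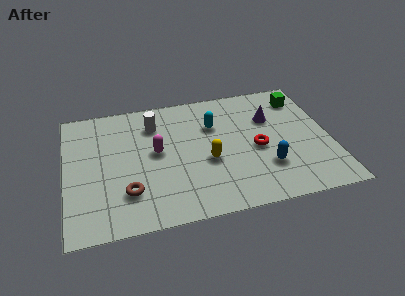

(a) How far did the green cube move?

2.9

The green cube moved from about (8.1, 4.0) to (10.1, 6.1), a distance of √(2.0² + 2.1²) ≈ 2.9.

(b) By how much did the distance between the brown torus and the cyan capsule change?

-1.4

The distance was about 6.4 in the first image and 5.0 in the second, so they moved 1.4 units closer together.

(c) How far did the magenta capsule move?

2.3

From (2.2, 5.7) to (3.8, 4.1), the magenta capsule covered √(1.6² + 1.6²) ≈ 2.3 units.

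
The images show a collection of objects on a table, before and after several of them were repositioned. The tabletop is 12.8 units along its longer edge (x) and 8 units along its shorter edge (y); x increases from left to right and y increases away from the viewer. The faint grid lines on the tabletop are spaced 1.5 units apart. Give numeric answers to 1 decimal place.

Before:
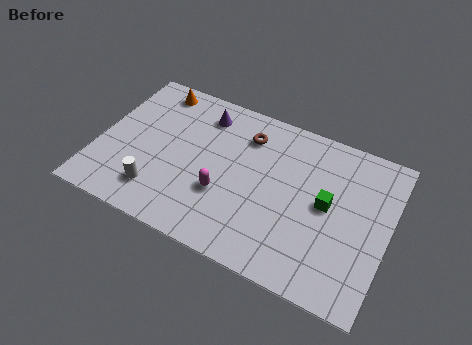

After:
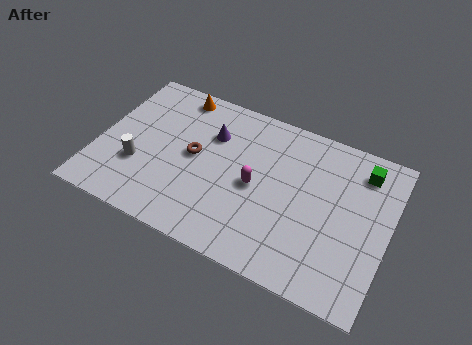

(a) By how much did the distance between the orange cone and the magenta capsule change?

-0.4

They were about 5.6 units apart before and 5.2 after — 0.4 units closer together.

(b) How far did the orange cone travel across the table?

1.0

The orange cone moved from about (2.0, 7.0) to (3.0, 7.1), a distance of √(1.0² + 0.1²) ≈ 1.0.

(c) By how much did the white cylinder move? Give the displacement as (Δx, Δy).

(-1.0, 1.0)

From the two frames, the white cylinder sits at roughly (2.9, 1.7) before and (1.9, 2.7) after.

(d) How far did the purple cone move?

1.0

The purple cone was near (4.3, 6.5) before and (4.8, 5.6) after, so it travelled √(0.5² + 0.9²) ≈ 1.0 units.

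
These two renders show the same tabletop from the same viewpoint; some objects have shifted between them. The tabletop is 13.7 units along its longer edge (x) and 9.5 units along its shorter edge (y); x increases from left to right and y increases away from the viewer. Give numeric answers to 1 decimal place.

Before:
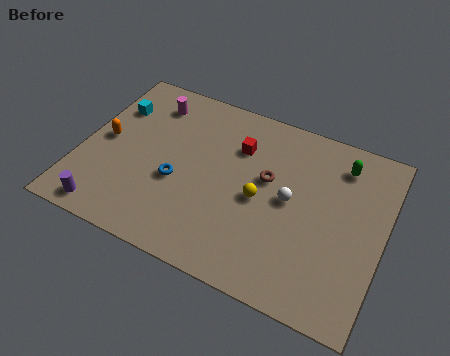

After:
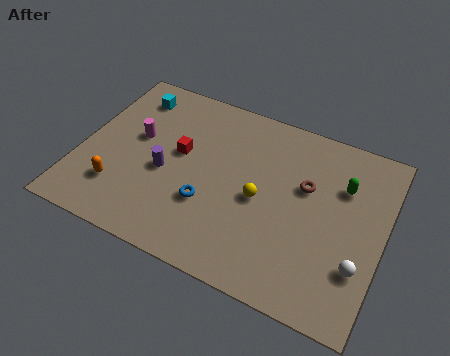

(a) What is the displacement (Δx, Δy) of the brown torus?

(1.7, 0.3)

The brown torus was at about (8.4, 5.6) and moved to about (10.1, 5.9).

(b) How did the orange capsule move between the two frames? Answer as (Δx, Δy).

(1.0, -2.4)

The orange capsule was at about (1.0, 4.8) and moved to about (2.0, 2.4).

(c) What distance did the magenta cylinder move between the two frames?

2.2

The magenta cylinder was near (2.7, 7.7) before and (2.4, 5.5) after, so it travelled √(0.3² + 2.2²) ≈ 2.2 units.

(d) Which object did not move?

the yellow sphere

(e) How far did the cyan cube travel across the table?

1.2

The cyan cube moved from about (1.1, 6.8) to (1.8, 7.8), a distance of √(0.7² + 1.0²) ≈ 1.2.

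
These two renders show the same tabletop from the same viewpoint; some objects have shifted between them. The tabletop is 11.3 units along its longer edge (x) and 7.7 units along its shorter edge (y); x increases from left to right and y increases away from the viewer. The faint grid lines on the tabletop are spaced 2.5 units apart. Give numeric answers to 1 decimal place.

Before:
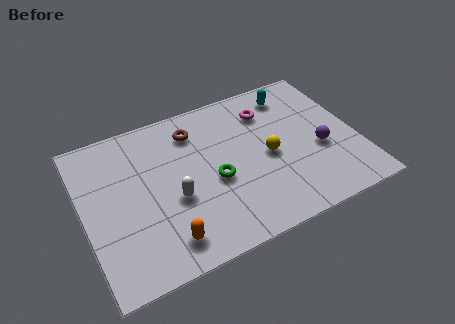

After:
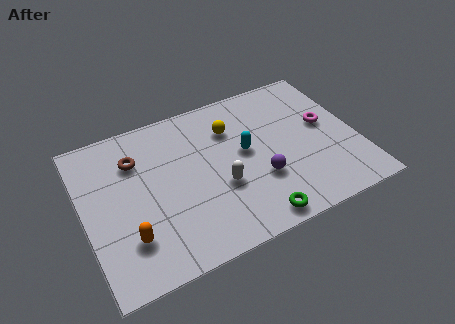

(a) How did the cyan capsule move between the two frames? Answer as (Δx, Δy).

(-2.3, -2.2)

The cyan capsule started near (9.0, 6.4) and ended near (6.7, 4.2).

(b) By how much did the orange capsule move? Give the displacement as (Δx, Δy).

(-1.4, 0.7)

The orange capsule was at about (3.0, 1.3) and moved to about (1.6, 2.0).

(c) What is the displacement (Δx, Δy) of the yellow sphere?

(-1.3, 2.0)

From the two frames, the yellow sphere sits at roughly (7.6, 3.6) before and (6.3, 5.6) after.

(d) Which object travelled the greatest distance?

the cyan capsule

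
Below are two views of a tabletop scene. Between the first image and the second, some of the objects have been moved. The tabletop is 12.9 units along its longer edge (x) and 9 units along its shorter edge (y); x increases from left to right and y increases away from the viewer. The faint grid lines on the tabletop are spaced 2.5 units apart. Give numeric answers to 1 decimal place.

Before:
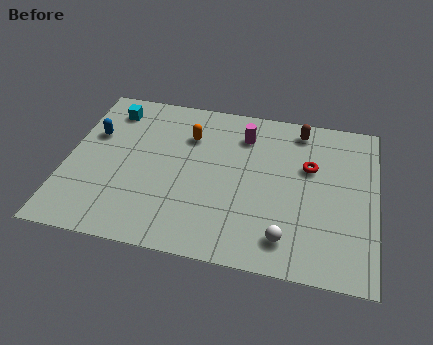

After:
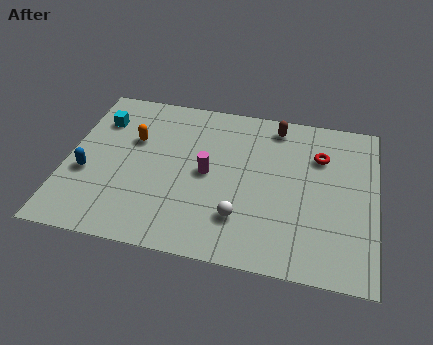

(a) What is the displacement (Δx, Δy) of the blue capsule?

(-0.1, -2.3)

The blue capsule started near (1.0, 5.8) and ended near (0.9, 3.5).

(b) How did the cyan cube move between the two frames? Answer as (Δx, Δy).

(-0.4, -0.7)

The cyan cube was at about (1.6, 7.4) and moved to about (1.2, 6.7).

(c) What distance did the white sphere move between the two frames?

2.0

From (9.3, 1.6) to (7.4, 2.3), the white sphere covered √(1.9² + 0.7²) ≈ 2.0 units.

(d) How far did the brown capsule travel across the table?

1.0

The brown capsule moved from about (9.6, 7.8) to (8.6, 7.8), a distance of √(1.0² + 0.0²) ≈ 1.0.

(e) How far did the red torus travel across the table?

0.8

The red torus was near (10.1, 5.7) before and (10.5, 6.4) after, so it travelled √(0.4² + 0.7²) ≈ 0.8 units.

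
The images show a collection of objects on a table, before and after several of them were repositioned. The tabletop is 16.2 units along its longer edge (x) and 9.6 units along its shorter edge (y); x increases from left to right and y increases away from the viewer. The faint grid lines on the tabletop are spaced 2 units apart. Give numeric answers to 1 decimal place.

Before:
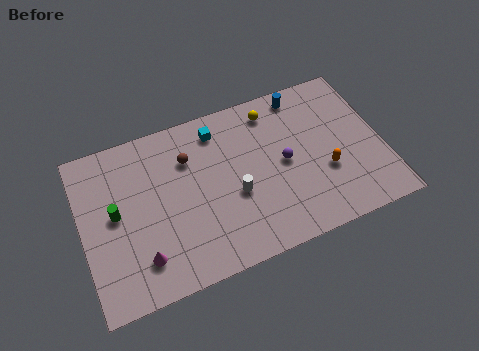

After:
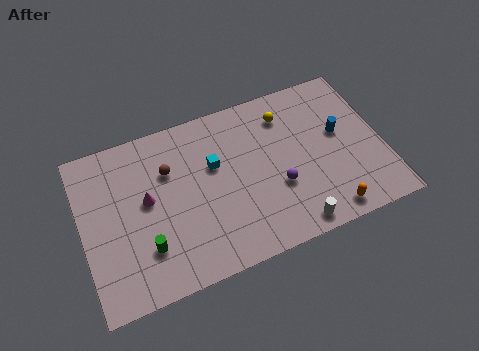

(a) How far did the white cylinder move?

4.0

The white cylinder was near (8.1, 3.9) before and (10.9, 1.0) after, so it travelled √(2.8² + 2.9²) ≈ 4.0 units.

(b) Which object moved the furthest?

the white cylinder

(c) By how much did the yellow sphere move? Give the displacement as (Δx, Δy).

(0.7, -0.5)

From the two frames, the yellow sphere sits at roughly (10.6, 8.1) before and (11.3, 7.6) after.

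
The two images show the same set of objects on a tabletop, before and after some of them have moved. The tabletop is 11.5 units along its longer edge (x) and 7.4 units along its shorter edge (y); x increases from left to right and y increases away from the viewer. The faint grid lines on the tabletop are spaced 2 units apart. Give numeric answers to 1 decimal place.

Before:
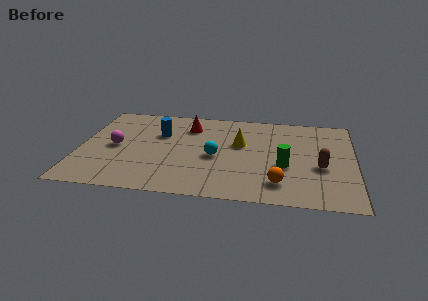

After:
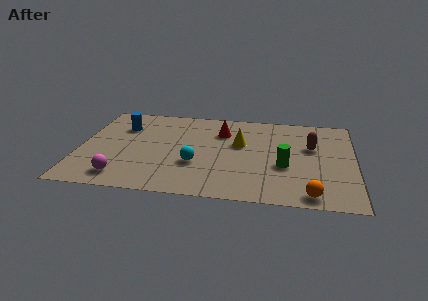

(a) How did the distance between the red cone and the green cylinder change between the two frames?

-1.3

The distance was about 5.0 in the first image and 3.7 in the second, so they moved 1.3 units closer together.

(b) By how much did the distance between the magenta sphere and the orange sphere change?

+0.6

The distance was about 7.2 in the first image and 7.8 in the second, so they moved 0.6 units further apart.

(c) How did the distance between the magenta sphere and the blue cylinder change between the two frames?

+1.9

They were about 2.2 units apart before and 4.1 after — 1.9 units further apart.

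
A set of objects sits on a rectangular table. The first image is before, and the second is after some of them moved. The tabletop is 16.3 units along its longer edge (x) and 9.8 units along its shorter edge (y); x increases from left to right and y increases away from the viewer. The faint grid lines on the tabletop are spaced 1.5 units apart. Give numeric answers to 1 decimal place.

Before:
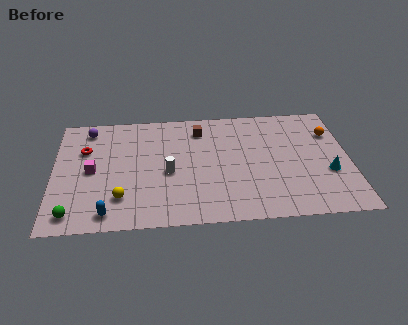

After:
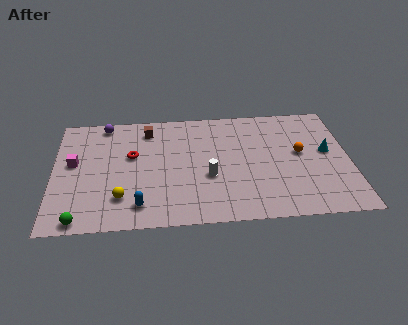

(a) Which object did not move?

the yellow sphere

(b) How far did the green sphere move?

0.6

The green sphere moved from about (1.1, 1.3) to (1.5, 0.8), a distance of √(0.4² + 0.5²) ≈ 0.6.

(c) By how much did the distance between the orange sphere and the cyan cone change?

-1.9

They were about 3.4 units apart before and 1.5 after — 1.9 units closer together.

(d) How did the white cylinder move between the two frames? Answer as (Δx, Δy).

(2.2, -0.5)

From the two frames, the white cylinder sits at roughly (6.3, 4.3) before and (8.5, 3.8) after.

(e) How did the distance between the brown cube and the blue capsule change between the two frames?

-2.0

They were about 8.4 units apart before and 6.4 after — 2.0 units closer together.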